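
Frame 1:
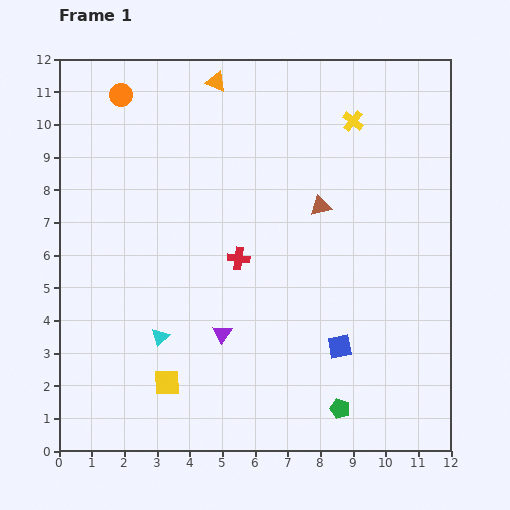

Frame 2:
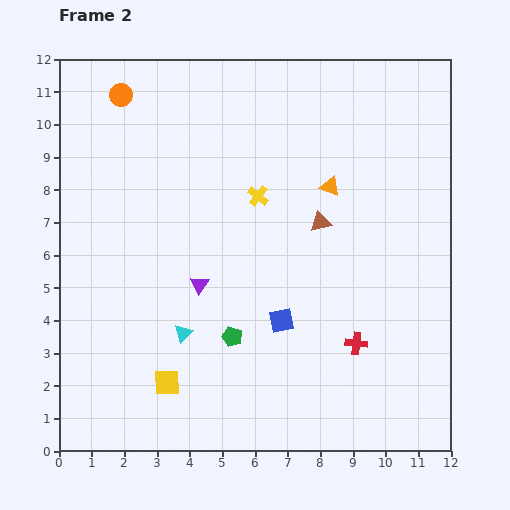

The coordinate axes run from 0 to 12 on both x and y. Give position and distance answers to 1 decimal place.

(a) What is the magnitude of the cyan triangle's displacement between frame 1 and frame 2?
0.7

The cyan triangle moved from (3.1, 3.5) to (3.8, 3.6), a distance of √(0.7² + 0.1²) ≈ 0.7.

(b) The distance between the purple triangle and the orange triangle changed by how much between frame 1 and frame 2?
-2.7

Distance in frame 1: 7.7. Distance in frame 2: 5.0.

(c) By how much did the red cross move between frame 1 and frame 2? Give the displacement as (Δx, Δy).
(3.6, -2.6)

The red cross was at (5.5, 5.9) in frame 1 and (9.1, 3.3) in frame 2.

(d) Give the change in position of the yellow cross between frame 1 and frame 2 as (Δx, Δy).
(-2.9, -2.3)

The yellow cross was at (9.0, 10.1) in frame 1 and (6.1, 7.8) in frame 2.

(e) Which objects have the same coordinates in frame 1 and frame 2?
the yellow square, the orange circle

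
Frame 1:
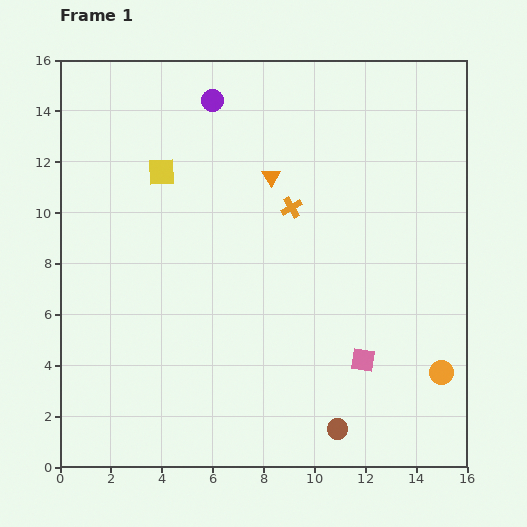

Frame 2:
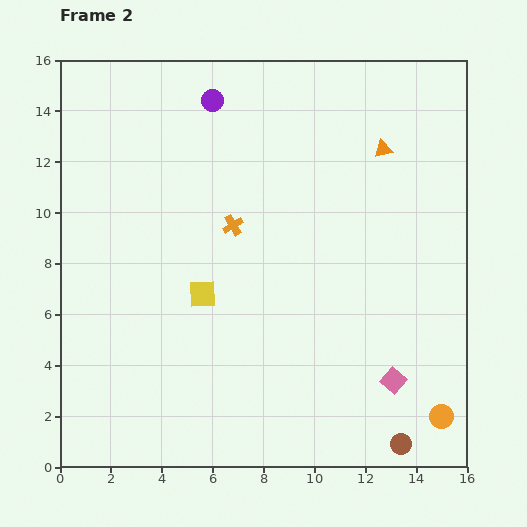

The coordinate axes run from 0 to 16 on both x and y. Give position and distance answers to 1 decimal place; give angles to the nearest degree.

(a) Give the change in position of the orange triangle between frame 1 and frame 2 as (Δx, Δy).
(4.4, 1.1)

The orange triangle was at (8.3, 11.4) in frame 1 and (12.7, 12.5) in frame 2.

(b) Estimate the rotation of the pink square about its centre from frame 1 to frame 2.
32° clockwise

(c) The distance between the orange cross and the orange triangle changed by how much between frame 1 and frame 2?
+5.2

Distance in frame 1: 1.4. Distance in frame 2: 6.6.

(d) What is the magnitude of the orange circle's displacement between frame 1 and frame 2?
1.7

The orange circle moved from (15.0, 3.7) to (15.0, 2.0), a distance of √(0.0² + 1.7²) ≈ 1.7.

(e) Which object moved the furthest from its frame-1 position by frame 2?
the yellow square

(moved 5.1; next 4.5)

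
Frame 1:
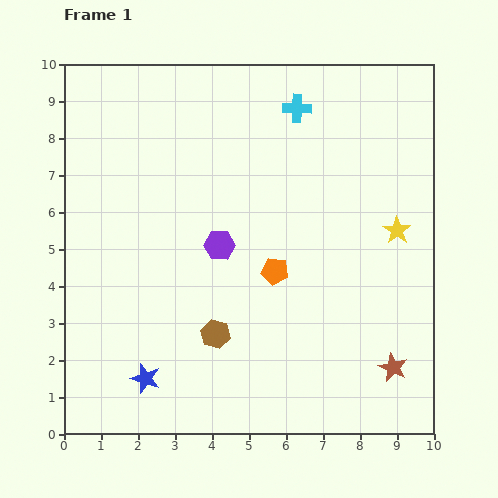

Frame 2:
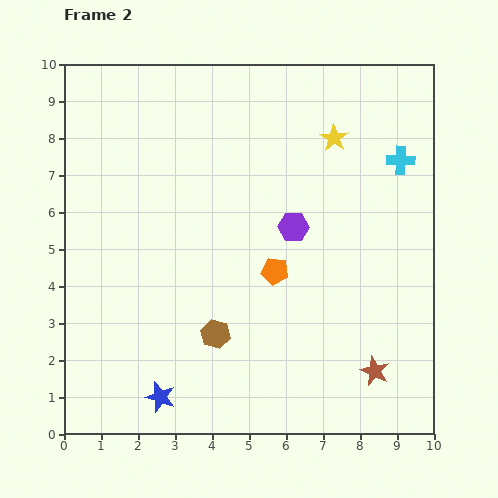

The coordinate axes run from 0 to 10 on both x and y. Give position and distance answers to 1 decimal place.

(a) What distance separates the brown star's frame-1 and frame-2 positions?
0.5

The brown star moved from (8.9, 1.8) to (8.4, 1.7), a distance of √(0.5² + 0.1²) ≈ 0.5.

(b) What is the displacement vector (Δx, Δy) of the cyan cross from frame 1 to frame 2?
(2.8, -1.4)

The cyan cross was at (6.3, 8.8) in frame 1 and (9.1, 7.4) in frame 2.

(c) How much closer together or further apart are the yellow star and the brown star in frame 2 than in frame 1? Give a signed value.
+2.7

Distance in frame 1: 3.7. Distance in frame 2: 6.4.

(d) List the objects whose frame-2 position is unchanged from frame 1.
the brown hexagon, the orange pentagon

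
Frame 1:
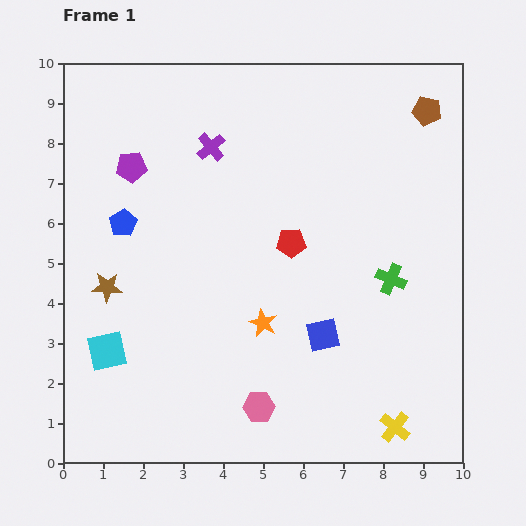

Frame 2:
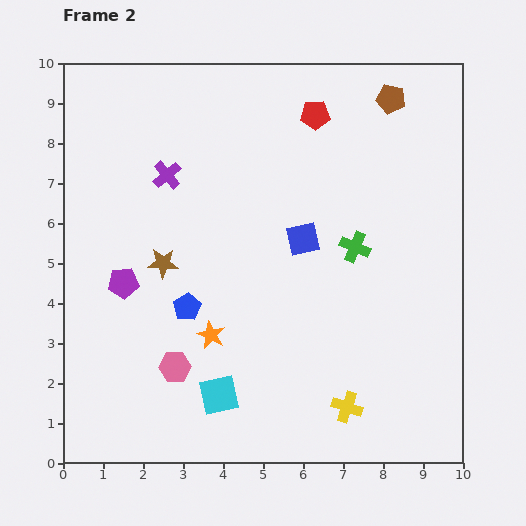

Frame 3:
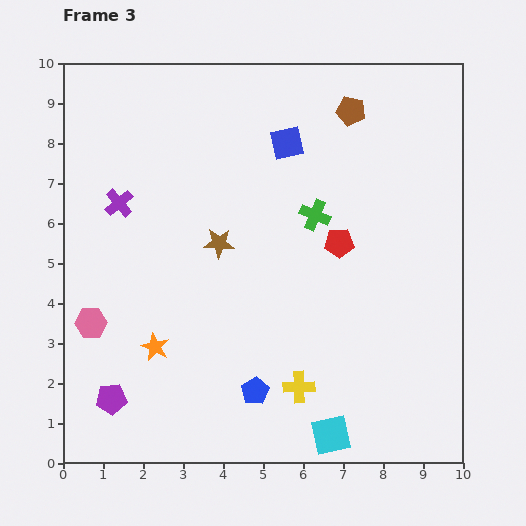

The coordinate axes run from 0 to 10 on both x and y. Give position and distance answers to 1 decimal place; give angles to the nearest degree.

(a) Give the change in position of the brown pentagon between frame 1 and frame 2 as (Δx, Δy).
(-0.9, 0.3)

The brown pentagon was at (9.1, 8.8) in frame 1 and (8.2, 9.1) in frame 2.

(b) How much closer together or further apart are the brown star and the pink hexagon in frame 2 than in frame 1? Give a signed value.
-2.2

Distance in frame 1: 4.8. Distance in frame 2: 2.6.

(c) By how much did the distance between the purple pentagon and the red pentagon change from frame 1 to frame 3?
+2.5

Distance in frame 1: 4.4. Distance in frame 3: 6.9.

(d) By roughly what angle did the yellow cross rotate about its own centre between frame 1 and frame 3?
40° counter-clockwise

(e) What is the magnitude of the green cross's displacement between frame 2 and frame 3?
1.3

The green cross moved from (7.3, 5.4) to (6.3, 6.2), a distance of √(1.0² + 0.8²) ≈ 1.3.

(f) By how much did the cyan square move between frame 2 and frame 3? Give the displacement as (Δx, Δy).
(2.8, -1.0)

The cyan square was at (3.9, 1.7) in frame 2 and (6.7, 0.7) in frame 3.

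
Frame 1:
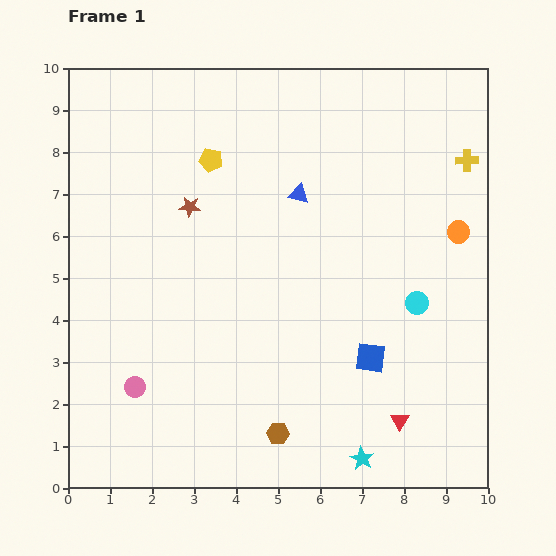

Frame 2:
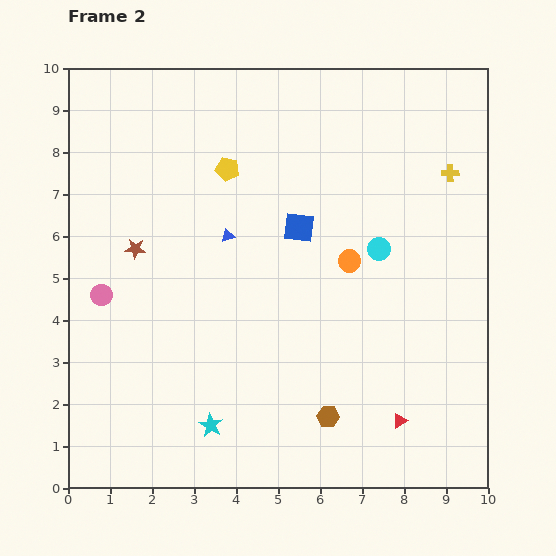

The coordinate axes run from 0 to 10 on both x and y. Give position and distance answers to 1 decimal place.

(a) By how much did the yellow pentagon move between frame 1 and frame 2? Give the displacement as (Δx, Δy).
(0.4, -0.2)

The yellow pentagon was at (3.4, 7.8) in frame 1 and (3.8, 7.6) in frame 2.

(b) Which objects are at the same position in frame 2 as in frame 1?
the red triangle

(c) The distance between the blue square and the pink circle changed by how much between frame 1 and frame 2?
-0.6

Distance in frame 1: 5.6. Distance in frame 2: 5.0.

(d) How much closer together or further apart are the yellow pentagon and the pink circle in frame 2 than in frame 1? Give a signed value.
-1.5

Distance in frame 1: 5.7. Distance in frame 2: 4.2.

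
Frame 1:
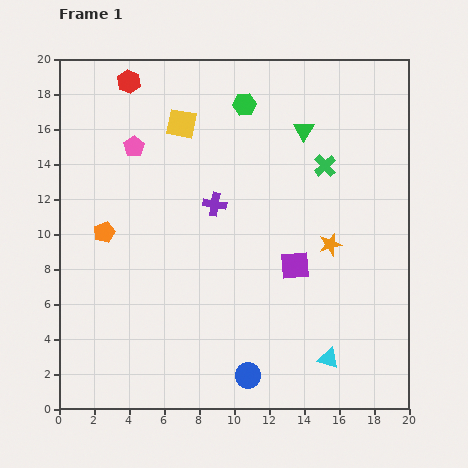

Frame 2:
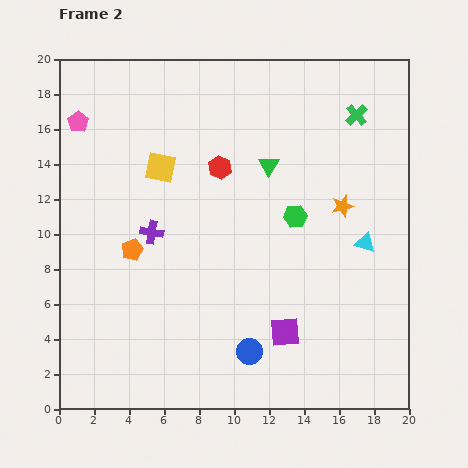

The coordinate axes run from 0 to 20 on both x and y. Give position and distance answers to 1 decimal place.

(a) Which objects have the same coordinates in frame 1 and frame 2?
none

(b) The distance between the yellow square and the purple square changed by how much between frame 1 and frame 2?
+1.4

Distance in frame 1: 10.4. Distance in frame 2: 11.8.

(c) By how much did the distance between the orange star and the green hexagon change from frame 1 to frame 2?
-6.6

Distance in frame 1: 9.4. Distance in frame 2: 2.8.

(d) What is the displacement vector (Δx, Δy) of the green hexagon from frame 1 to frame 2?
(2.9, -6.4)

The green hexagon was at (10.6, 17.4) in frame 1 and (13.5, 11.0) in frame 2.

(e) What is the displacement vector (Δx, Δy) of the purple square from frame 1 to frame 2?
(-0.6, -3.8)

The purple square was at (13.5, 8.2) in frame 1 and (12.9, 4.4) in frame 2.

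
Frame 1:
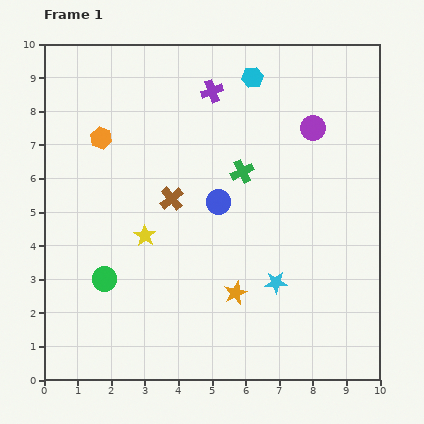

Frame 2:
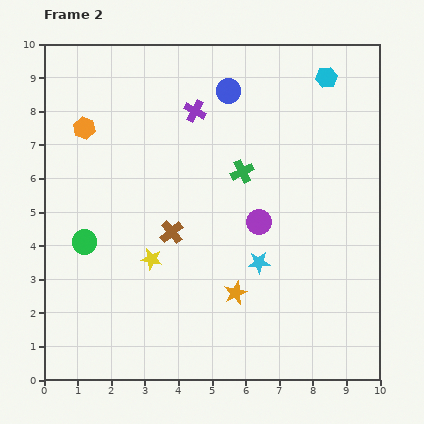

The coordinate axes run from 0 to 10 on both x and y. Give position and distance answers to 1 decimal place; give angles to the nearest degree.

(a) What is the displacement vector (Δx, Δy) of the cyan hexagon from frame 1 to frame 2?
(2.2, 0.0)

The cyan hexagon was at (6.2, 9.0) in frame 1 and (8.4, 9.0) in frame 2.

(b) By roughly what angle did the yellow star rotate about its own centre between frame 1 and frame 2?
22° counter-clockwise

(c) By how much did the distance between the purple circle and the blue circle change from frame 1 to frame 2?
+0.4

Distance in frame 1: 3.6. Distance in frame 2: 4.0.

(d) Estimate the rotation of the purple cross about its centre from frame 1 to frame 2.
40° counter-clockwise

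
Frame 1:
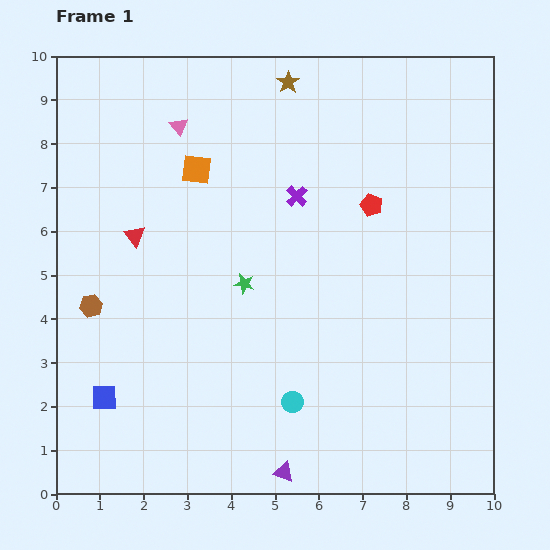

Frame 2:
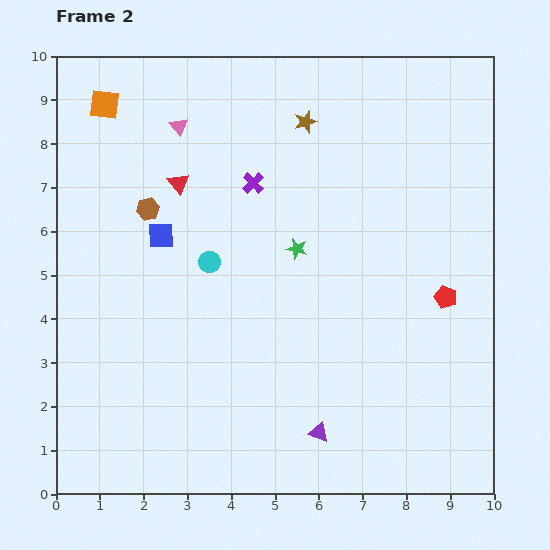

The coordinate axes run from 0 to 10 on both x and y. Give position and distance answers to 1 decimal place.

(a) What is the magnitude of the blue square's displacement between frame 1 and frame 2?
3.9

The blue square moved from (1.1, 2.2) to (2.4, 5.9), a distance of √(1.3² + 3.7²) ≈ 3.9.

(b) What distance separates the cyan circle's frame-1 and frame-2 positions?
3.7

The cyan circle moved from (5.4, 2.1) to (3.5, 5.3), a distance of √(1.9² + 3.2²) ≈ 3.7.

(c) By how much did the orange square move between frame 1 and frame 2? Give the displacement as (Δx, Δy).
(-2.1, 1.5)

The orange square was at (3.2, 7.4) in frame 1 and (1.1, 8.9) in frame 2.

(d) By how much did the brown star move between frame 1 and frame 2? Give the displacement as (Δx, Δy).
(0.4, -0.9)

The brown star was at (5.3, 9.4) in frame 1 and (5.7, 8.5) in frame 2.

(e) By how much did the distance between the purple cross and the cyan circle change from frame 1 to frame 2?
-2.6

Distance in frame 1: 4.7. Distance in frame 2: 2.1.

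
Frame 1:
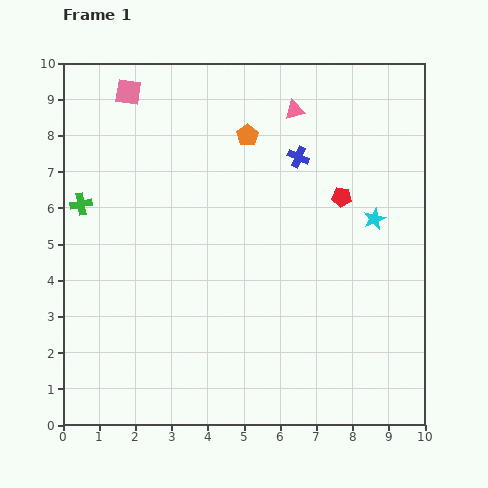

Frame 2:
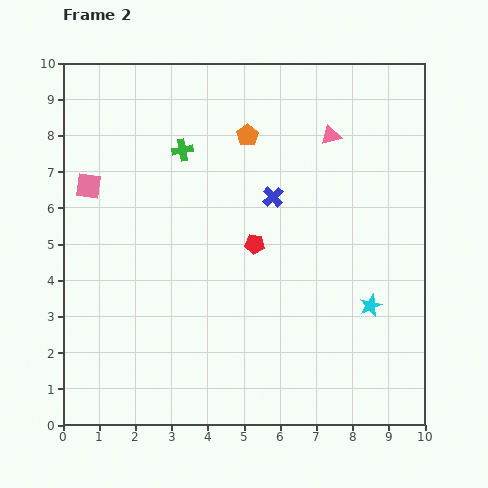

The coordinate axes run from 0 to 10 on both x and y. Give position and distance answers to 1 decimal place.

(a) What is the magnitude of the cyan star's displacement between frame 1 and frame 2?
2.4

The cyan star moved from (8.6, 5.7) to (8.5, 3.3), a distance of √(0.1² + 2.4²) ≈ 2.4.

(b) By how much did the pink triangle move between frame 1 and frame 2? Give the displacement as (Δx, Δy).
(1.0, -0.7)

The pink triangle was at (6.4, 8.7) in frame 1 and (7.4, 8.0) in frame 2.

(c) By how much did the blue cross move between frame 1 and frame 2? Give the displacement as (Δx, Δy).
(-0.7, -1.1)

The blue cross was at (6.5, 7.4) in frame 1 and (5.8, 6.3) in frame 2.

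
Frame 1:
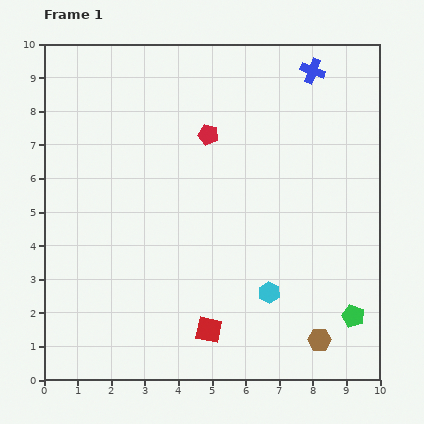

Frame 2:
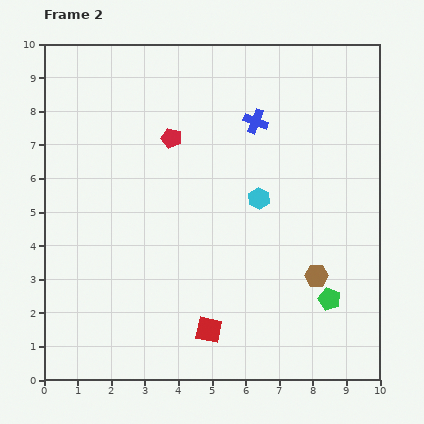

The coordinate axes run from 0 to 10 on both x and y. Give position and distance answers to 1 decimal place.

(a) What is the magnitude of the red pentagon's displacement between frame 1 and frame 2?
1.1

The red pentagon moved from (4.9, 7.3) to (3.8, 7.2), a distance of √(1.1² + 0.1²) ≈ 1.1.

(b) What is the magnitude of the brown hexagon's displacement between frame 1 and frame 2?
1.9

The brown hexagon moved from (8.2, 1.2) to (8.1, 3.1), a distance of √(0.1² + 1.9²) ≈ 1.9.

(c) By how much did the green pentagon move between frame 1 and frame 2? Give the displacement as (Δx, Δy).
(-0.7, 0.5)

The green pentagon was at (9.2, 1.9) in frame 1 and (8.5, 2.4) in frame 2.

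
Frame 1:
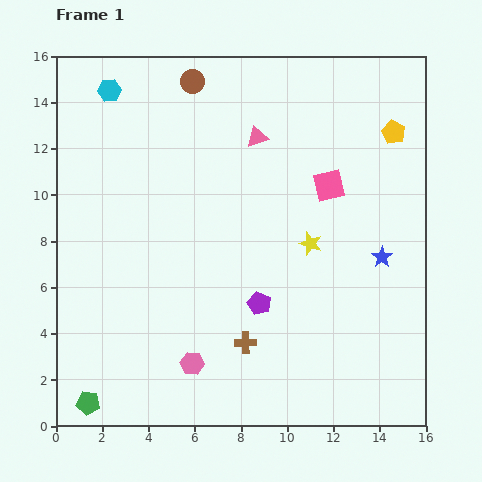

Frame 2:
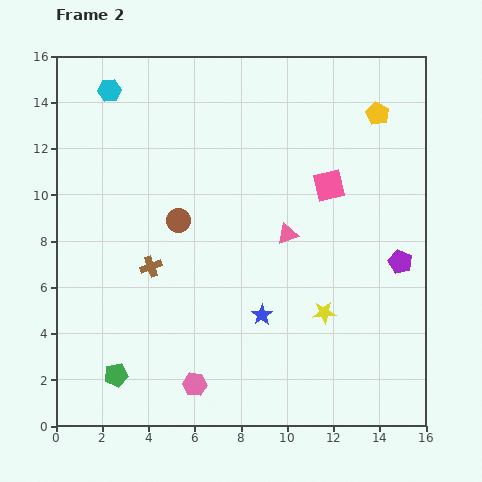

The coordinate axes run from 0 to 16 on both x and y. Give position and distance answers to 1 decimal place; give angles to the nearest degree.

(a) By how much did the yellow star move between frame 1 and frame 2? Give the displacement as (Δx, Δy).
(0.6, -3.0)

The yellow star was at (11.0, 7.9) in frame 1 and (11.6, 4.9) in frame 2.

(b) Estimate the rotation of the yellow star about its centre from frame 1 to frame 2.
23° counter-clockwise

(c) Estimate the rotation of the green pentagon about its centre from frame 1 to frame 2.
19° counter-clockwise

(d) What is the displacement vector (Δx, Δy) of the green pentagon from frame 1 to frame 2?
(1.2, 1.2)

The green pentagon was at (1.4, 1.0) in frame 1 and (2.6, 2.2) in frame 2.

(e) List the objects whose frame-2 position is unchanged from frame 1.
the pink square, the cyan hexagon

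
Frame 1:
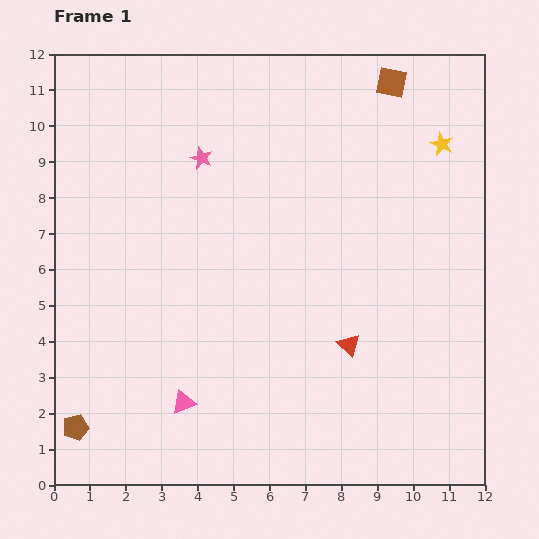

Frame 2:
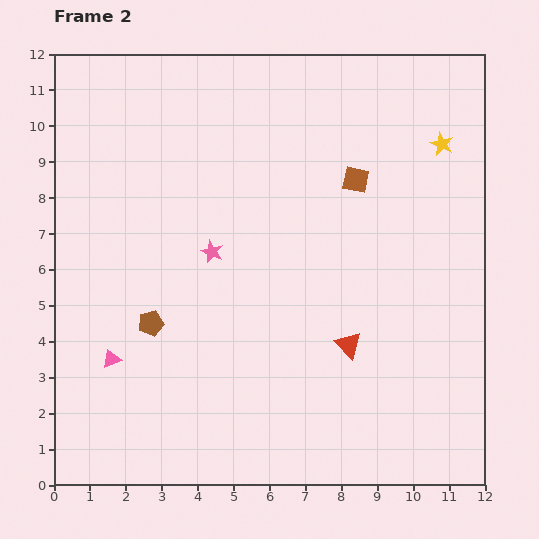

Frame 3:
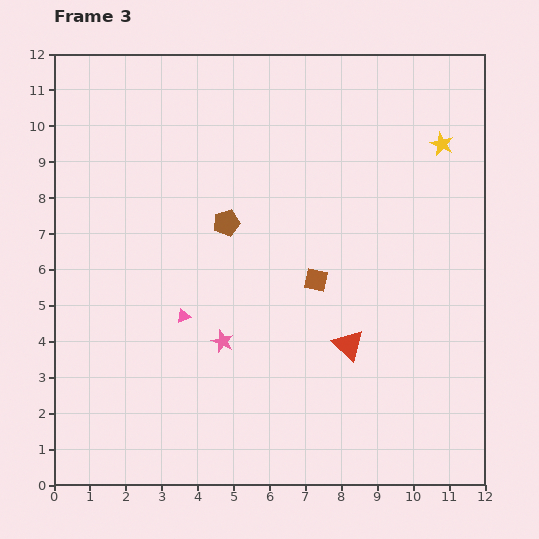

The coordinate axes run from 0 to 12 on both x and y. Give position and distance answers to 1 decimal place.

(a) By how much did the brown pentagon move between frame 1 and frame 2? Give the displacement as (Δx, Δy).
(2.1, 2.9)

The brown pentagon was at (0.6, 1.6) in frame 1 and (2.7, 4.5) in frame 2.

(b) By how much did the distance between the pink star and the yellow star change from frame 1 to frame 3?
+1.5

Distance in frame 1: 6.7. Distance in frame 3: 8.2.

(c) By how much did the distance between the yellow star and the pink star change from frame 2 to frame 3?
+1.1

Distance in frame 2: 7.1. Distance in frame 3: 8.2.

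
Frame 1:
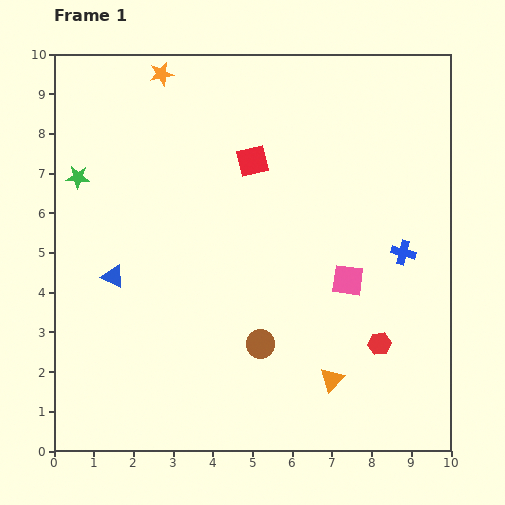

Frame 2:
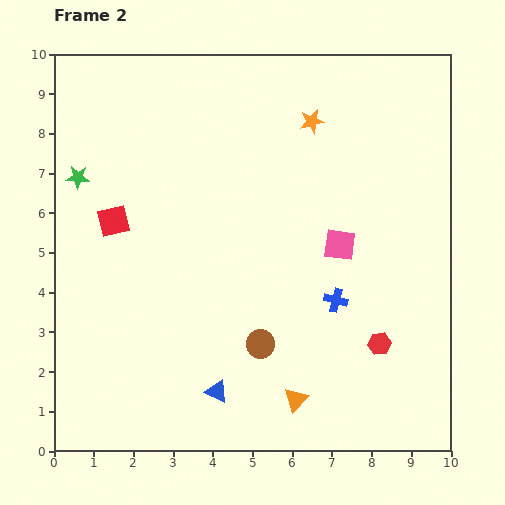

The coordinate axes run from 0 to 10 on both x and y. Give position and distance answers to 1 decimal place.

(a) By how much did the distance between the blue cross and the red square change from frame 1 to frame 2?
+1.5

Distance in frame 1: 4.4. Distance in frame 2: 5.9.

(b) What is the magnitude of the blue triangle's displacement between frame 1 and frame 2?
3.9

The blue triangle moved from (1.5, 4.4) to (4.1, 1.5), a distance of √(2.6² + 2.9²) ≈ 3.9.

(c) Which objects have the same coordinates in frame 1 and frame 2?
the brown circle, the green star, the red hexagon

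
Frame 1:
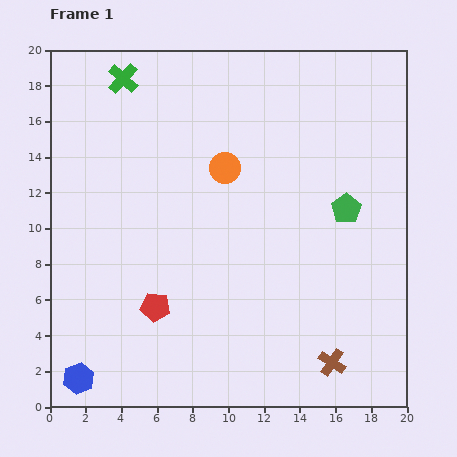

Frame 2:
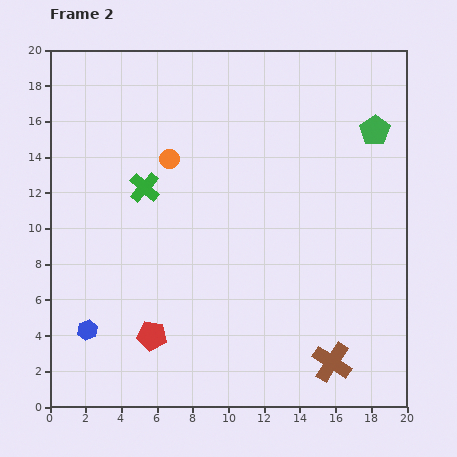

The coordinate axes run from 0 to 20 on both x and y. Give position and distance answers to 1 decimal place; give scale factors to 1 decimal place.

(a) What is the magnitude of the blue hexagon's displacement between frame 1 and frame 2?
2.7

The blue hexagon moved from (1.6, 1.6) to (2.1, 4.3), a distance of √(0.5² + 2.7²) ≈ 2.7.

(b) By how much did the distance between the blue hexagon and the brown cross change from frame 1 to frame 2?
-0.4

Distance in frame 1: 14.2. Distance in frame 2: 13.8.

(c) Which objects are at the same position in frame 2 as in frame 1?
the brown cross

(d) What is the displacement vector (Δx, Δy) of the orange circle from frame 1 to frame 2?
(-3.1, 0.5)

The orange circle was at (9.8, 13.4) in frame 1 and (6.7, 13.9) in frame 2.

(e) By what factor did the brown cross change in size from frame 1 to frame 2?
1.4×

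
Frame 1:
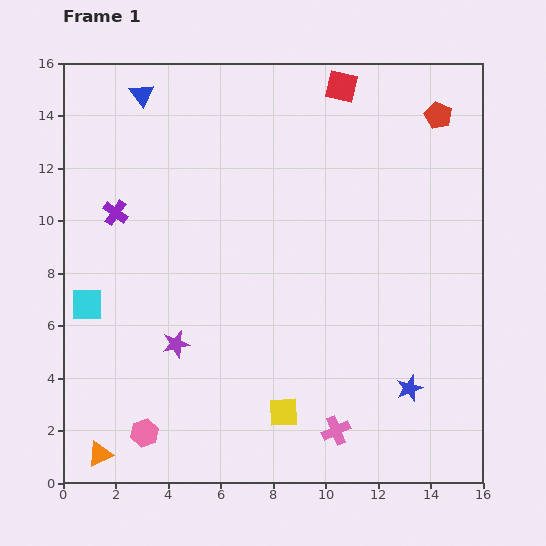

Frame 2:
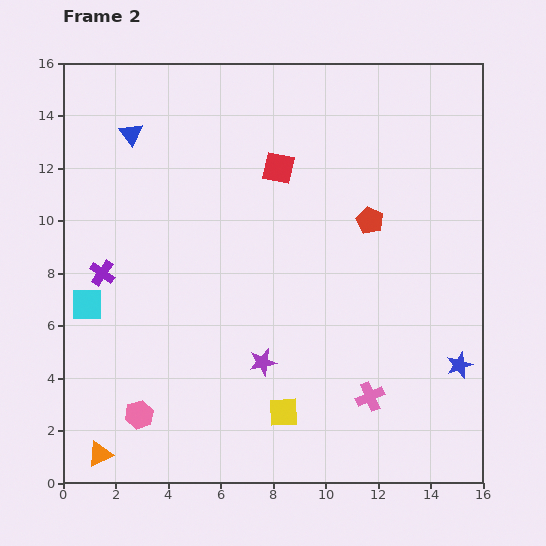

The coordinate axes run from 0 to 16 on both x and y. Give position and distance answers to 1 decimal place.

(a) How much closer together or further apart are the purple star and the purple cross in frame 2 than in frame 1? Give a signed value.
+1.5

Distance in frame 1: 5.5. Distance in frame 2: 7.0.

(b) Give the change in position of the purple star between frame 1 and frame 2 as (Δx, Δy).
(3.3, -0.7)

The purple star was at (4.3, 5.3) in frame 1 and (7.6, 4.6) in frame 2.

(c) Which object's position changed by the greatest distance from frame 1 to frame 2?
the red pentagon

(moved 4.8; next 3.9)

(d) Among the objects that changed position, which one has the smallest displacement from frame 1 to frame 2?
the pink hexagon

(moved 0.7)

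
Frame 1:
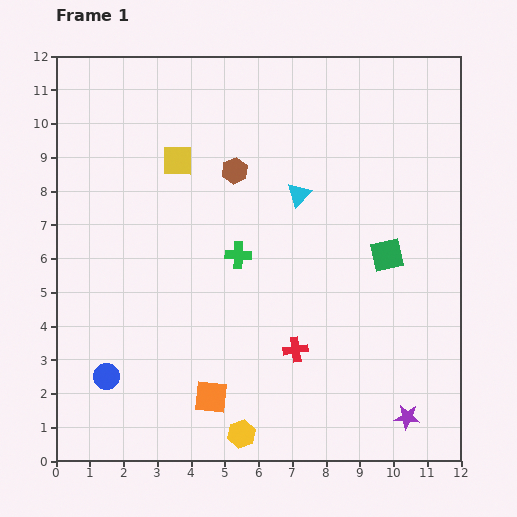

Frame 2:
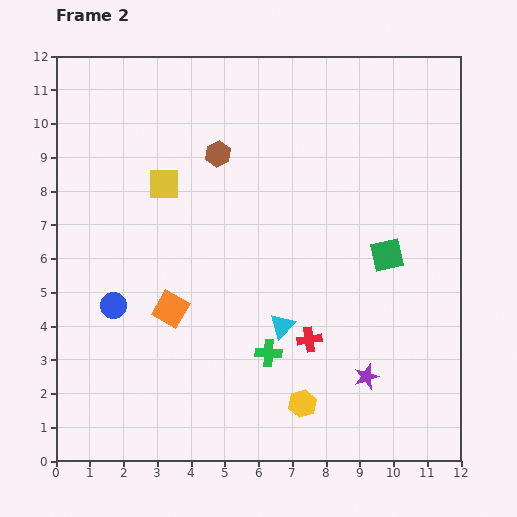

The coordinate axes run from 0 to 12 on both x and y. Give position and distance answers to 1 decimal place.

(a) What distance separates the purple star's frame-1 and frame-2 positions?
1.7

The purple star moved from (10.4, 1.3) to (9.2, 2.5), a distance of √(1.2² + 1.2²) ≈ 1.7.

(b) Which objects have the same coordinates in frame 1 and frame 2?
the green square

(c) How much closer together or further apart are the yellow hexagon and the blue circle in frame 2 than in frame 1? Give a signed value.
+2.0

Distance in frame 1: 4.3. Distance in frame 2: 6.3.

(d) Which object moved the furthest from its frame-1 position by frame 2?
the cyan triangle

(moved 3.9; next 3.0)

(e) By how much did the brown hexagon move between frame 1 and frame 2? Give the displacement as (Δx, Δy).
(-0.5, 0.5)

The brown hexagon was at (5.3, 8.6) in frame 1 and (4.8, 9.1) in frame 2.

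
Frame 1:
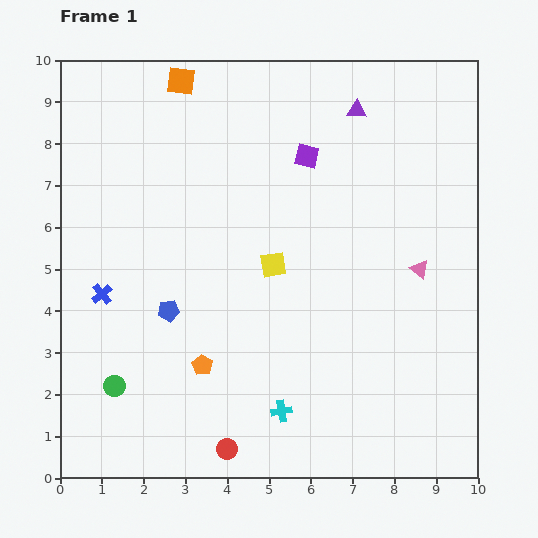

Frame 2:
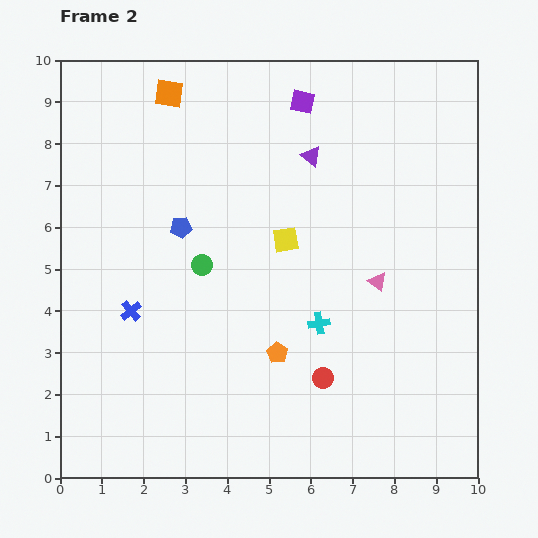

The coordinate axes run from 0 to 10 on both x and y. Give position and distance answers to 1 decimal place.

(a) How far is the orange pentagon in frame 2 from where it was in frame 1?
1.8

The orange pentagon moved from (3.4, 2.7) to (5.2, 3.0), a distance of √(1.8² + 0.3²) ≈ 1.8.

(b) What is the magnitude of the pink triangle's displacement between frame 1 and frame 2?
1.0

The pink triangle moved from (8.6, 5.0) to (7.6, 4.7), a distance of √(1.0² + 0.3²) ≈ 1.0.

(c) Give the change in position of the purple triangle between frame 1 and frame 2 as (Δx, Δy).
(-1.1, -1.1)

The purple triangle was at (7.1, 8.8) in frame 1 and (6.0, 7.7) in frame 2.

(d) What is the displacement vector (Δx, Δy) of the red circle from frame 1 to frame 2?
(2.3, 1.7)

The red circle was at (4.0, 0.7) in frame 1 and (6.3, 2.4) in frame 2.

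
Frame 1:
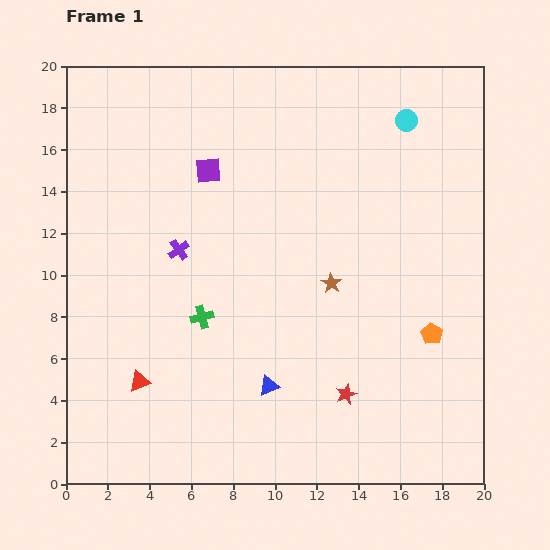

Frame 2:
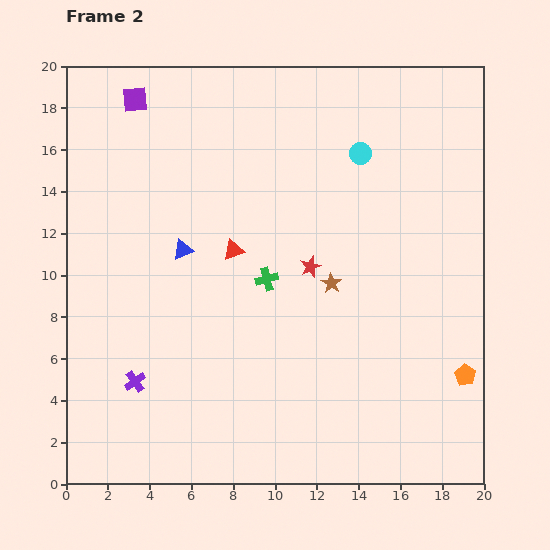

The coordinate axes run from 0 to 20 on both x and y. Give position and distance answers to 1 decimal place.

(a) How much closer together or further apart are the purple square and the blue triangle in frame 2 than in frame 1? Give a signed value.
-3.1

Distance in frame 1: 10.7. Distance in frame 2: 7.6.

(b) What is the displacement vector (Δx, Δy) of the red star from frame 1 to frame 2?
(-1.7, 6.1)

The red star was at (13.4, 4.3) in frame 1 and (11.7, 10.4) in frame 2.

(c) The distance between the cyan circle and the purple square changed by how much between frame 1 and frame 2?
+1.3

Distance in frame 1: 9.8. Distance in frame 2: 11.1.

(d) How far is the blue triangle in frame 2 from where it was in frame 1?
7.7

The blue triangle moved from (9.7, 4.7) to (5.6, 11.2), a distance of √(4.1² + 6.5²) ≈ 7.7.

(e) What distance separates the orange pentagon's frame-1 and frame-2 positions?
2.6

The orange pentagon moved from (17.5, 7.2) to (19.1, 5.2), a distance of √(1.6² + 2.0²) ≈ 2.6.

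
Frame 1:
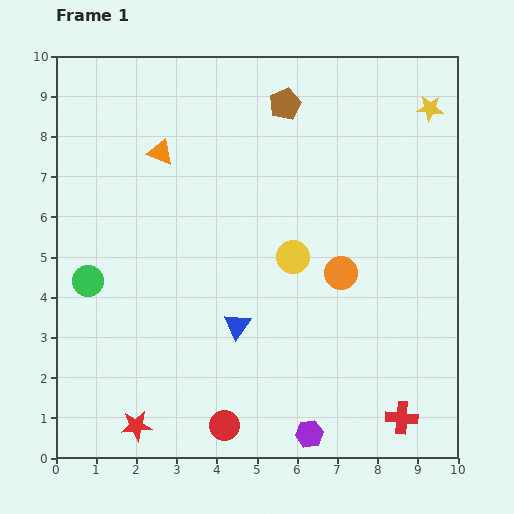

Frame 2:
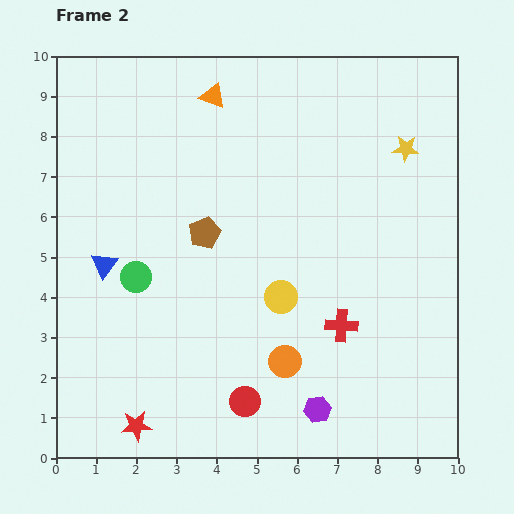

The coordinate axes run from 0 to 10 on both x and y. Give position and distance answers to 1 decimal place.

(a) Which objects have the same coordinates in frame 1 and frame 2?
the red star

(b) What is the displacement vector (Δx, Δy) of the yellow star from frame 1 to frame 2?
(-0.6, -1.0)

The yellow star was at (9.3, 8.7) in frame 1 and (8.7, 7.7) in frame 2.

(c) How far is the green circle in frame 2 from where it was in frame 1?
1.2

The green circle moved from (0.8, 4.4) to (2.0, 4.5), a distance of √(1.2² + 0.1²) ≈ 1.2.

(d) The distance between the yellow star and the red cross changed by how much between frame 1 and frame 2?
-3.0

Distance in frame 1: 7.7. Distance in frame 2: 4.7.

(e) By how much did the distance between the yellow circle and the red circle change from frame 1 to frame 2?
-1.7

Distance in frame 1: 4.5. Distance in frame 2: 2.8.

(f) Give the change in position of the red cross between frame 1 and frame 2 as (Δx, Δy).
(-1.5, 2.3)

The red cross was at (8.6, 1.0) in frame 1 and (7.1, 3.3) in frame 2.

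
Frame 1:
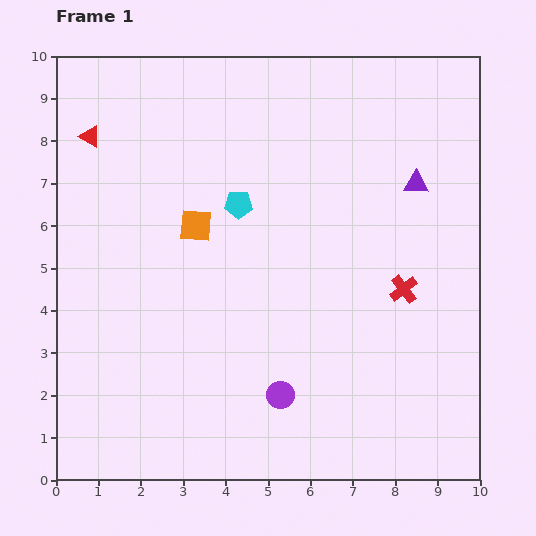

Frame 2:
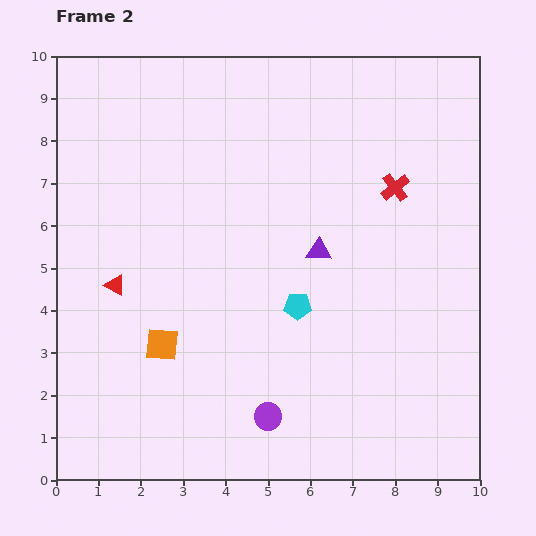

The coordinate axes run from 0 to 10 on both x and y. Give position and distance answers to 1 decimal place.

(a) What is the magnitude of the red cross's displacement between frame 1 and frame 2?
2.4

The red cross moved from (8.2, 4.5) to (8.0, 6.9), a distance of √(0.2² + 2.4²) ≈ 2.4.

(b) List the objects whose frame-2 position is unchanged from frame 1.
none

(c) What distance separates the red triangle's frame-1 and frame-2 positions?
3.6

The red triangle moved from (0.8, 8.1) to (1.4, 4.6), a distance of √(0.6² + 3.5²) ≈ 3.6.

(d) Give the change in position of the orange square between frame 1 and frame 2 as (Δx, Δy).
(-0.8, -2.8)

The orange square was at (3.3, 6.0) in frame 1 and (2.5, 3.2) in frame 2.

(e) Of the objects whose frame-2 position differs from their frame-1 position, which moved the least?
the purple circle

(moved 0.6)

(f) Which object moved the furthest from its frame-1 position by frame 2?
the red triangle

(moved 3.6; next 2.9)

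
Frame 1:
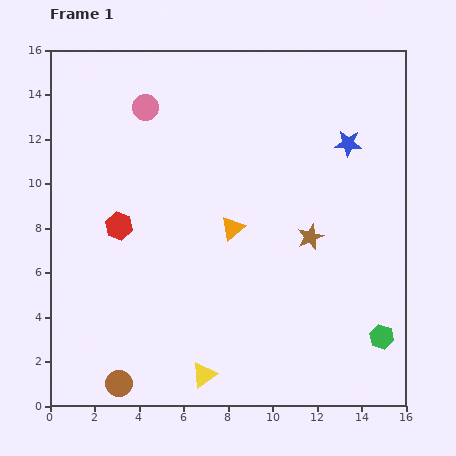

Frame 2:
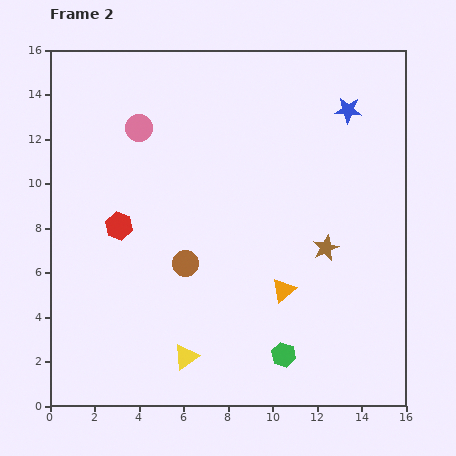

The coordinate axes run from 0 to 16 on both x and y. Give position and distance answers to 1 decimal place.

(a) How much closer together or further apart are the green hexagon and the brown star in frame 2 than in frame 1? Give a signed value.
-0.3

Distance in frame 1: 5.5. Distance in frame 2: 5.2.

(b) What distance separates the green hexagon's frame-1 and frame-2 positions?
4.5

The green hexagon moved from (14.9, 3.1) to (10.5, 2.3), a distance of √(4.4² + 0.8²) ≈ 4.5.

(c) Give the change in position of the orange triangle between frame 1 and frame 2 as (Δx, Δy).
(2.3, -2.8)

The orange triangle was at (8.2, 8.0) in frame 1 and (10.5, 5.2) in frame 2.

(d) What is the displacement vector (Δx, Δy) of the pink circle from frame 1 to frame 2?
(-0.3, -0.9)

The pink circle was at (4.3, 13.4) in frame 1 and (4.0, 12.5) in frame 2.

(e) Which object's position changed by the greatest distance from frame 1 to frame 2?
the brown circle

(moved 6.2; next 4.5)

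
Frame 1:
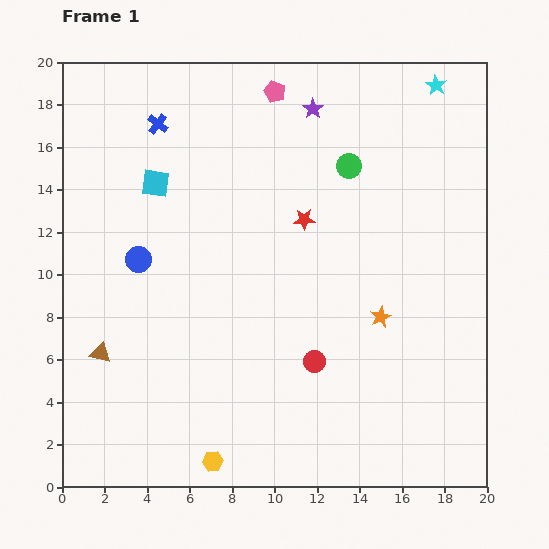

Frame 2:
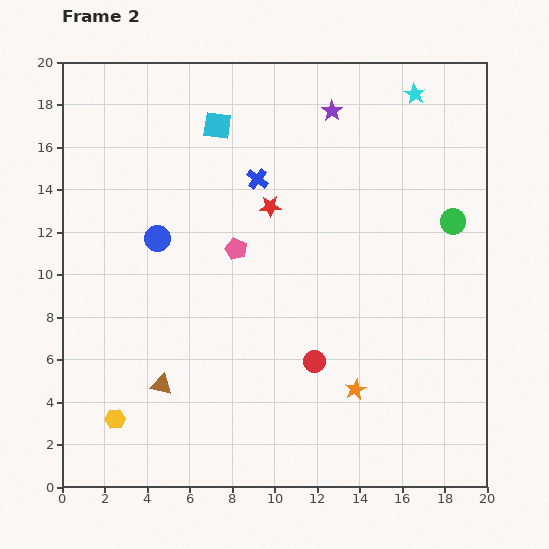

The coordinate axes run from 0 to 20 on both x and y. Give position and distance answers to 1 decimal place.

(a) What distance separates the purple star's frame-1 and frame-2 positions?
0.9

The purple star moved from (11.8, 17.8) to (12.7, 17.7), a distance of √(0.9² + 0.1²) ≈ 0.9.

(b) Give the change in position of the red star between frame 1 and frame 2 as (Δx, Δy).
(-1.6, 0.6)

The red star was at (11.4, 12.6) in frame 1 and (9.8, 13.2) in frame 2.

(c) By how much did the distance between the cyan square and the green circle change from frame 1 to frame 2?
+2.9

Distance in frame 1: 9.1. Distance in frame 2: 12.0.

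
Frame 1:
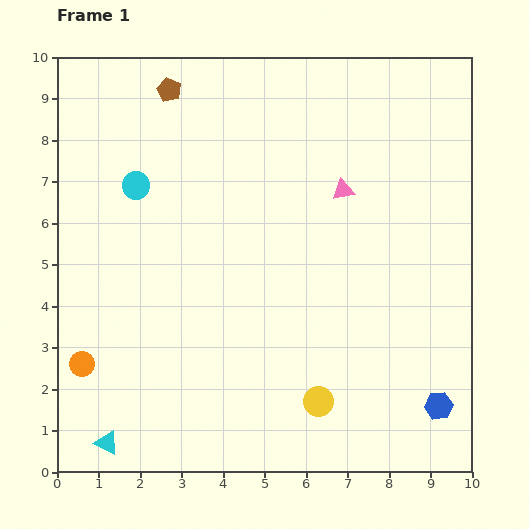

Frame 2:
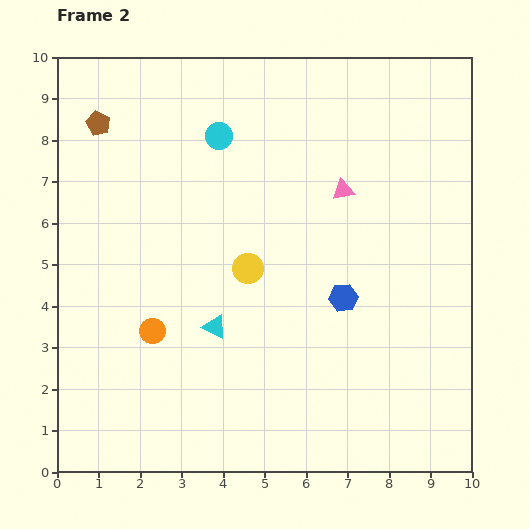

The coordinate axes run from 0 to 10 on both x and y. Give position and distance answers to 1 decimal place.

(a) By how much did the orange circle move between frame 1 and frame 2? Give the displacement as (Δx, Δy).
(1.7, 0.8)

The orange circle was at (0.6, 2.6) in frame 1 and (2.3, 3.4) in frame 2.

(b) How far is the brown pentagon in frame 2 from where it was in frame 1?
1.9

The brown pentagon moved from (2.7, 9.2) to (1.0, 8.4), a distance of √(1.7² + 0.8²) ≈ 1.9.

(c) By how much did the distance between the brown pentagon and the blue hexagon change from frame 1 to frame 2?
-2.8

Distance in frame 1: 10.0. Distance in frame 2: 7.2.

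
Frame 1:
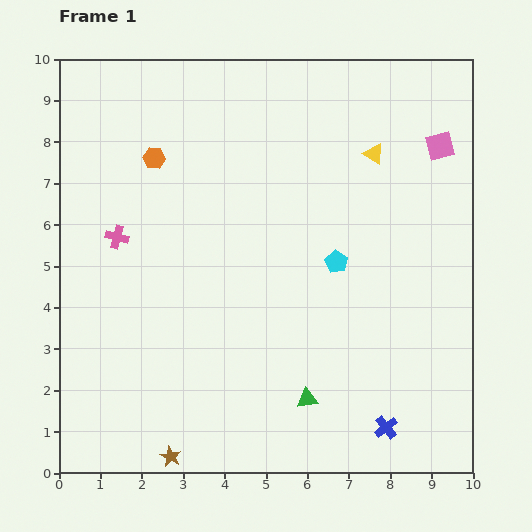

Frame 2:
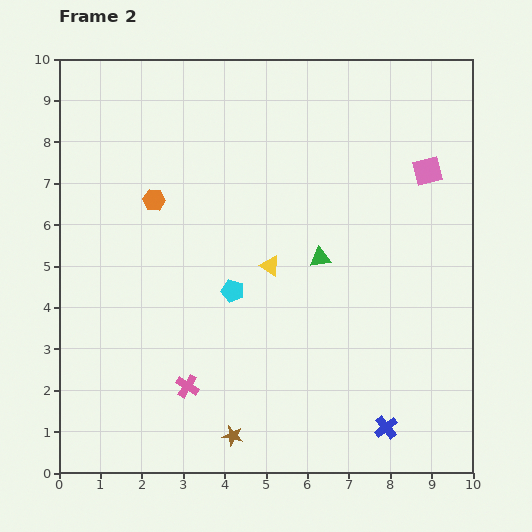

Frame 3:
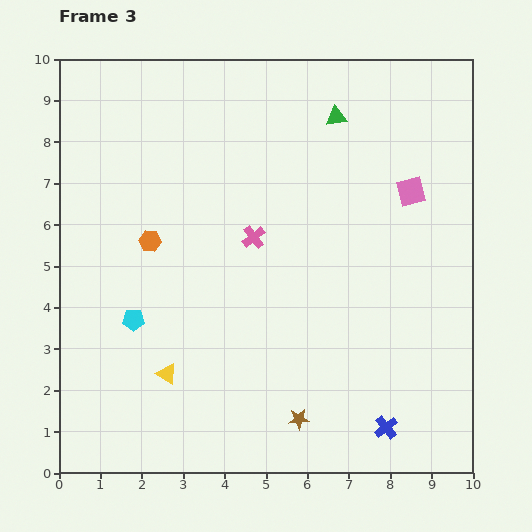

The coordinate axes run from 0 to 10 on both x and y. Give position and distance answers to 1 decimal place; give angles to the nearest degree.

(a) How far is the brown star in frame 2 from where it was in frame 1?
1.6

The brown star moved from (2.7, 0.4) to (4.2, 0.9), a distance of √(1.5² + 0.5²) ≈ 1.6.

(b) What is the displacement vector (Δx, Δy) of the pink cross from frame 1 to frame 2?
(1.7, -3.6)

The pink cross was at (1.4, 5.7) in frame 1 and (3.1, 2.1) in frame 2.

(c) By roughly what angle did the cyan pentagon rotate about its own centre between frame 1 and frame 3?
30° counter-clockwise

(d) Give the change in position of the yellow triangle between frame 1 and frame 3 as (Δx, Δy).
(-5.0, -5.3)

The yellow triangle was at (7.6, 7.7) in frame 1 and (2.6, 2.4) in frame 3.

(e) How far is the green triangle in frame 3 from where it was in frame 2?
3.4

The green triangle moved from (6.3, 5.2) to (6.7, 8.6), a distance of √(0.4² + 3.4²) ≈ 3.4.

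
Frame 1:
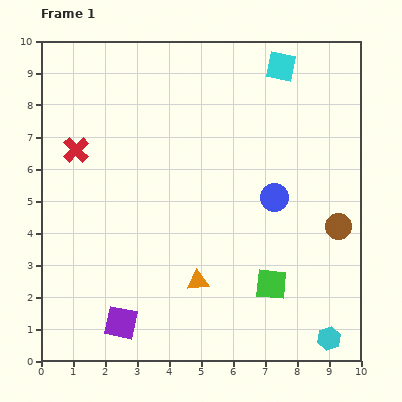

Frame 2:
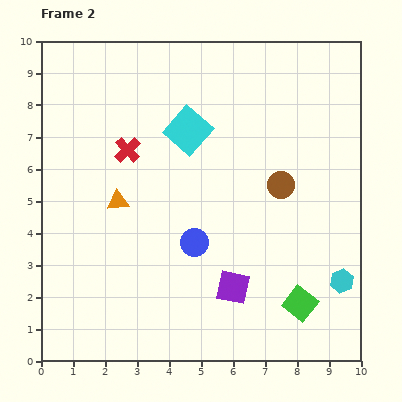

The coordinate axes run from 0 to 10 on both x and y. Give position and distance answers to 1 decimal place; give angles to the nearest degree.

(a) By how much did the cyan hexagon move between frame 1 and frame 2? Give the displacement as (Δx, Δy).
(0.4, 1.8)

The cyan hexagon was at (9.0, 0.7) in frame 1 and (9.4, 2.5) in frame 2.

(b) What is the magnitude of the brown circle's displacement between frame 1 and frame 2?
2.2

The brown circle moved from (9.3, 4.2) to (7.5, 5.5), a distance of √(1.8² + 1.3²) ≈ 2.2.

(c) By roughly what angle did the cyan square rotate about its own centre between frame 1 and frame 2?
29° clockwise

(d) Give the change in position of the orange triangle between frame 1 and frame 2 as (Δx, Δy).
(-2.5, 2.5)

The orange triangle was at (4.9, 2.5) in frame 1 and (2.4, 5.0) in frame 2.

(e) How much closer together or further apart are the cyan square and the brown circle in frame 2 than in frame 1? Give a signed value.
-1.9

Distance in frame 1: 5.3. Distance in frame 2: 3.4.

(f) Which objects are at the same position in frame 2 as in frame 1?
none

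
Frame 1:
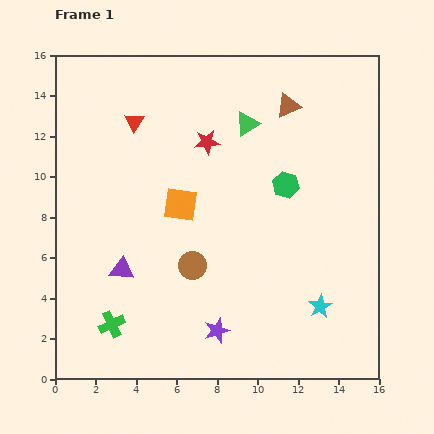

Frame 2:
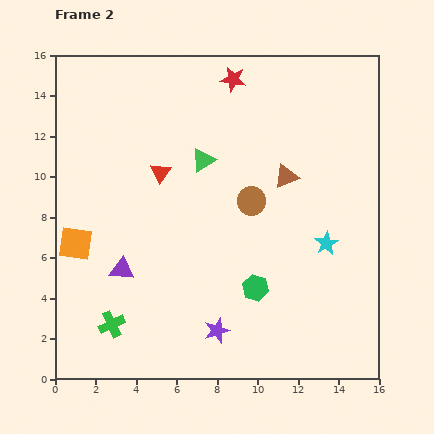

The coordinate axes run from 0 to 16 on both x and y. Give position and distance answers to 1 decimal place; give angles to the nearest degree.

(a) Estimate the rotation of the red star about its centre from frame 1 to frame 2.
16° clockwise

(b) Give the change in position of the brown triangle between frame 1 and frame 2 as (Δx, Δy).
(-0.1, -3.5)

The brown triangle was at (11.5, 13.5) in frame 1 and (11.4, 10.0) in frame 2.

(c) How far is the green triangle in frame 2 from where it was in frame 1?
2.8

The green triangle moved from (9.5, 12.6) to (7.3, 10.8), a distance of √(2.2² + 1.8²) ≈ 2.8.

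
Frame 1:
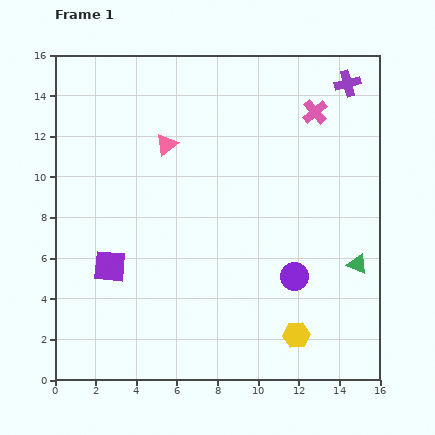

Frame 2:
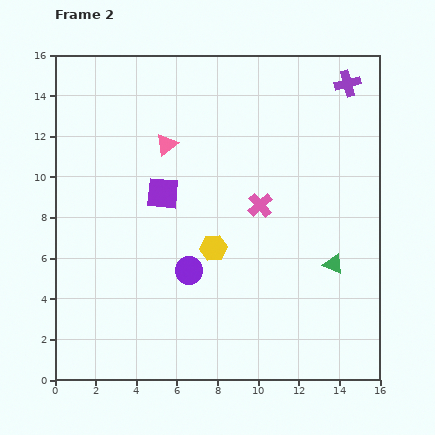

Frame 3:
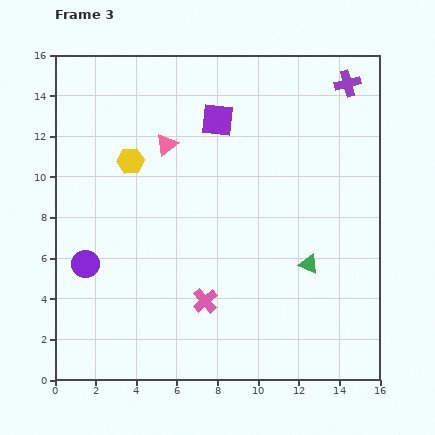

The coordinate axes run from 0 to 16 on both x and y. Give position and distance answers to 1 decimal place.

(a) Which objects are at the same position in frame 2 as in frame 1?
the purple cross, the pink triangle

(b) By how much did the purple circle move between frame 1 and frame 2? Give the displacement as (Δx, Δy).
(-5.2, 0.3)

The purple circle was at (11.8, 5.1) in frame 1 and (6.6, 5.4) in frame 2.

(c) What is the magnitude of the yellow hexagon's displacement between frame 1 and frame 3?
11.9

The yellow hexagon moved from (11.9, 2.2) to (3.7, 10.8), a distance of √(8.2² + 8.6²) ≈ 11.9.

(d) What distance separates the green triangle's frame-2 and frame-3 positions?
1.2

The green triangle moved from (13.7, 5.7) to (12.5, 5.7), a distance of √(1.2² + 0.0²) ≈ 1.2.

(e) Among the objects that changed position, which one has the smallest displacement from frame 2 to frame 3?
the green triangle

(moved 1.2)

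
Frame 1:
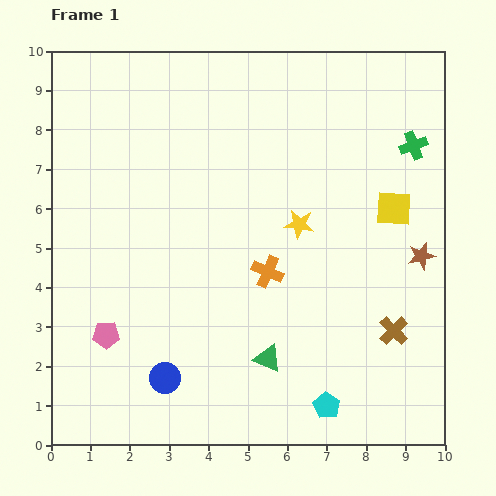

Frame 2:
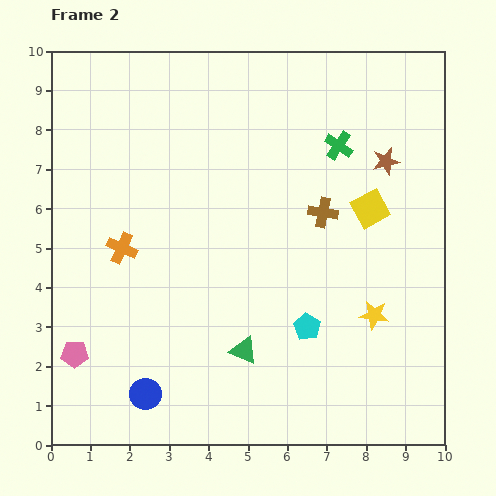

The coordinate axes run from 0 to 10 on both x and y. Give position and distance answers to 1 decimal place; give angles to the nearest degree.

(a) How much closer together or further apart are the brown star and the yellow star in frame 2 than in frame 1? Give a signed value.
+0.7

Distance in frame 1: 3.2. Distance in frame 2: 3.9.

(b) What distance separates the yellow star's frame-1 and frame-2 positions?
3.0

The yellow star moved from (6.3, 5.6) to (8.2, 3.3), a distance of √(1.9² + 2.3²) ≈ 3.0.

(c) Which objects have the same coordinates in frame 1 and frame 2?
none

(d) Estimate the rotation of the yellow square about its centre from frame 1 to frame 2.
32° counter-clockwise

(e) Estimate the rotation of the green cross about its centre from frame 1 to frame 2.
37° counter-clockwise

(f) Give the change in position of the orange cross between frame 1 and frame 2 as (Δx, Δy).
(-3.7, 0.6)

The orange cross was at (5.5, 4.4) in frame 1 and (1.8, 5.0) in frame 2.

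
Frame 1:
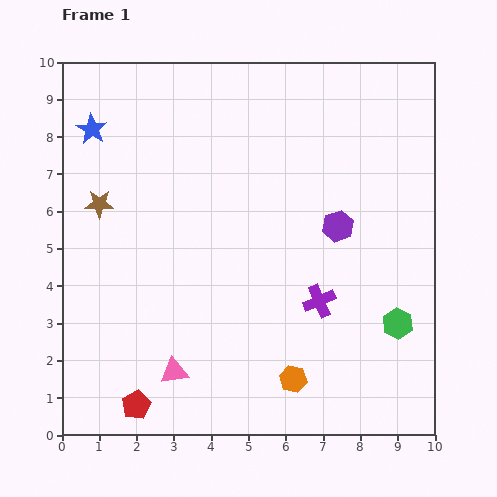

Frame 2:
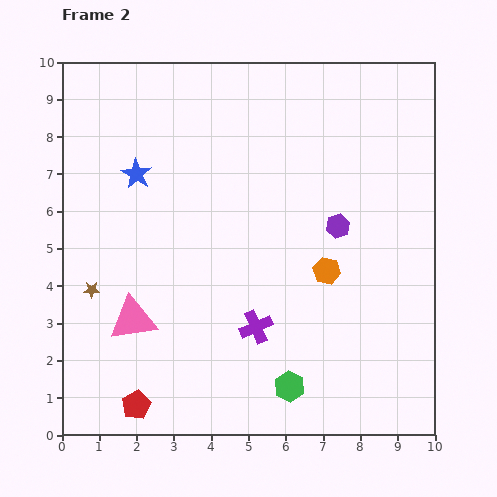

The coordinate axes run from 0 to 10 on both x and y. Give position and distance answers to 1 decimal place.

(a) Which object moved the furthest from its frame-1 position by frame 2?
the green hexagon

(moved 3.4; next 3.0)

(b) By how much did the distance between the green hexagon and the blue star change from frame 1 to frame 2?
-2.7

Distance in frame 1: 9.7. Distance in frame 2: 7.0.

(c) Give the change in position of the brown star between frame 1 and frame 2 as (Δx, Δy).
(-0.2, -2.3)

The brown star was at (1.0, 6.2) in frame 1 and (0.8, 3.9) in frame 2.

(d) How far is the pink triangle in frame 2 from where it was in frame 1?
1.8

The pink triangle moved from (3.0, 1.7) to (1.9, 3.1), a distance of √(1.1² + 1.4²) ≈ 1.8.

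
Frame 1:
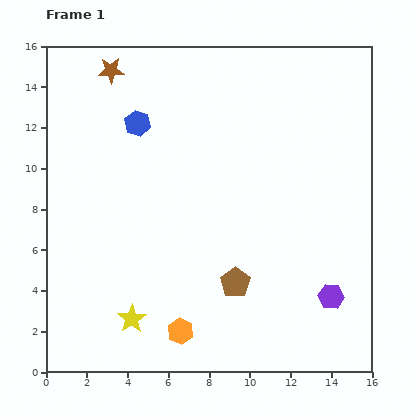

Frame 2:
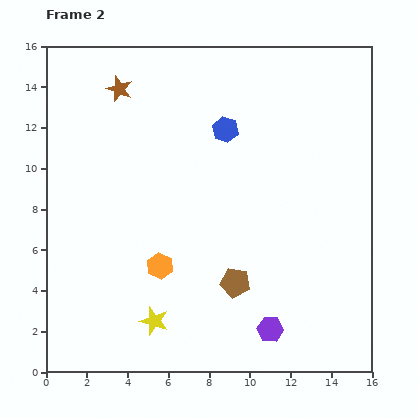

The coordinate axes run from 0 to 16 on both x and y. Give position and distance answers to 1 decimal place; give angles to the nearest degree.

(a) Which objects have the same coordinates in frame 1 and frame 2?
the brown pentagon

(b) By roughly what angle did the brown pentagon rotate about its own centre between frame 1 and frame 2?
28° counter-clockwise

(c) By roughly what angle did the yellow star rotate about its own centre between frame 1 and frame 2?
21° counter-clockwise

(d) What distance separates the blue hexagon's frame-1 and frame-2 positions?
4.3

The blue hexagon moved from (4.5, 12.2) to (8.8, 11.9), a distance of √(4.3² + 0.3²) ≈ 4.3.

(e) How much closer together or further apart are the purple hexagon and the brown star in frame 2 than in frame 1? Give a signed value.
-1.6

Distance in frame 1: 15.5. Distance in frame 2: 13.9.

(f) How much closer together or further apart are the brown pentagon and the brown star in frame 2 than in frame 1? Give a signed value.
-1.0

Distance in frame 1: 12.1. Distance in frame 2: 11.1.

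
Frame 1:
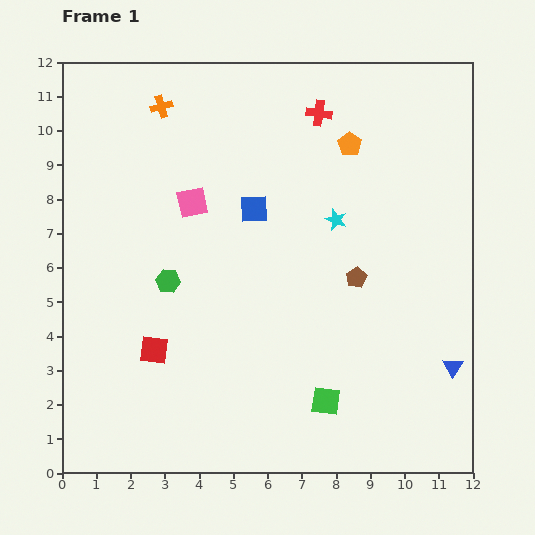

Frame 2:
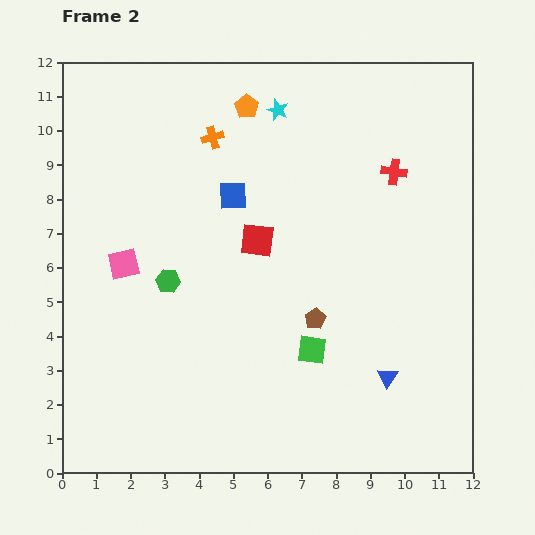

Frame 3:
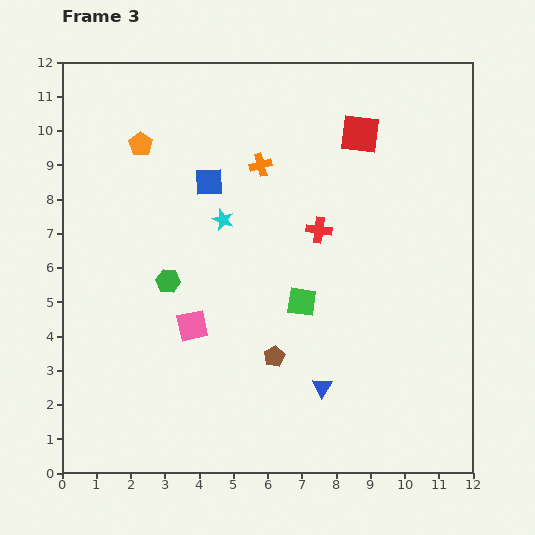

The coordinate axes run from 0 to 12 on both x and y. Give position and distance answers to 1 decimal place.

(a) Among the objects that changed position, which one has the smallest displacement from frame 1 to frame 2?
the blue square

(moved 0.7)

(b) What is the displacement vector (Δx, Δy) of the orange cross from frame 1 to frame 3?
(2.9, -1.7)

The orange cross was at (2.9, 10.7) in frame 1 and (5.8, 9.0) in frame 3.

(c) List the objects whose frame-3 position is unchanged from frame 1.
the green hexagon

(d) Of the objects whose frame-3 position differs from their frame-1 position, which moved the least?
the blue square

(moved 1.5)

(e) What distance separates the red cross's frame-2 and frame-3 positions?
2.8

The red cross moved from (9.7, 8.8) to (7.5, 7.1), a distance of √(2.2² + 1.7²) ≈ 2.8.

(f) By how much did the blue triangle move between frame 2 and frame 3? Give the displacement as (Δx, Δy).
(-1.9, -0.3)

The blue triangle was at (9.5, 2.8) in frame 2 and (7.6, 2.5) in frame 3.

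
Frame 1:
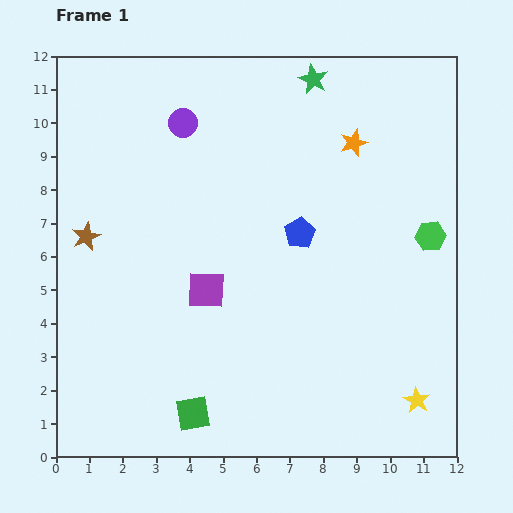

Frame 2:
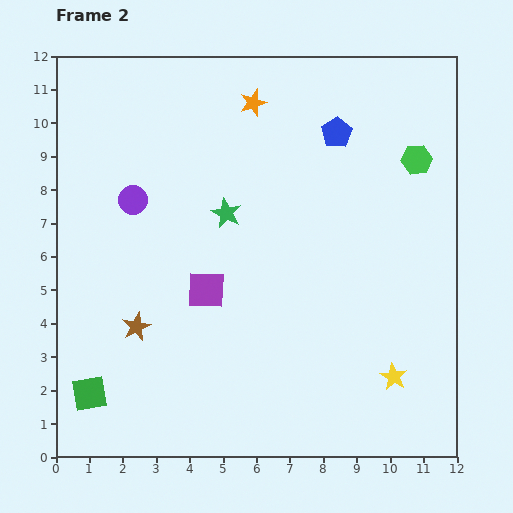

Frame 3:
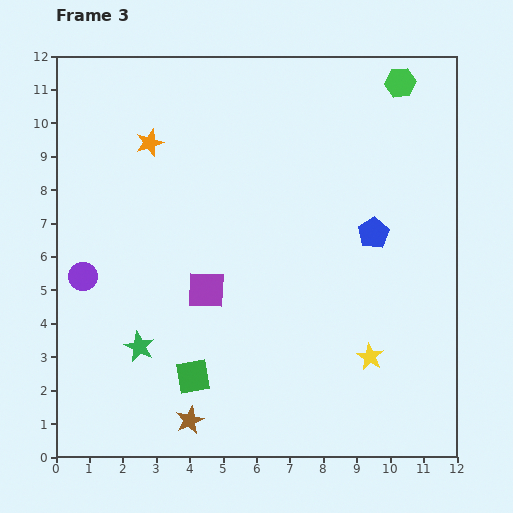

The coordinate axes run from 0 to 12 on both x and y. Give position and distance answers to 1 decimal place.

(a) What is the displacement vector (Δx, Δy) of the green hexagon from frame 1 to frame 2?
(-0.4, 2.3)

The green hexagon was at (11.2, 6.6) in frame 1 and (10.8, 8.9) in frame 2.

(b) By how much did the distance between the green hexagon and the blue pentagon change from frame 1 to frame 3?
+0.7

Distance in frame 1: 3.9. Distance in frame 3: 4.6.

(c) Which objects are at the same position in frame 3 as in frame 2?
the purple square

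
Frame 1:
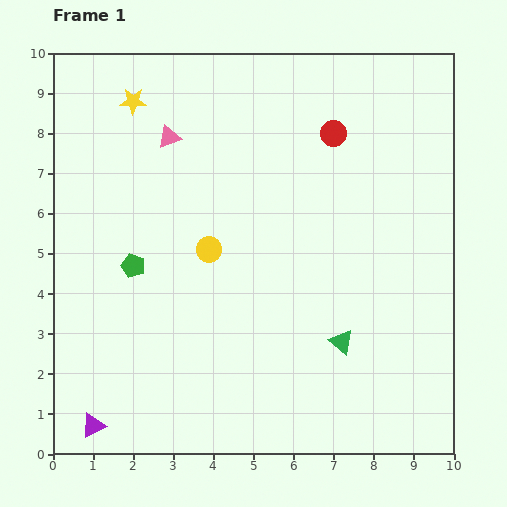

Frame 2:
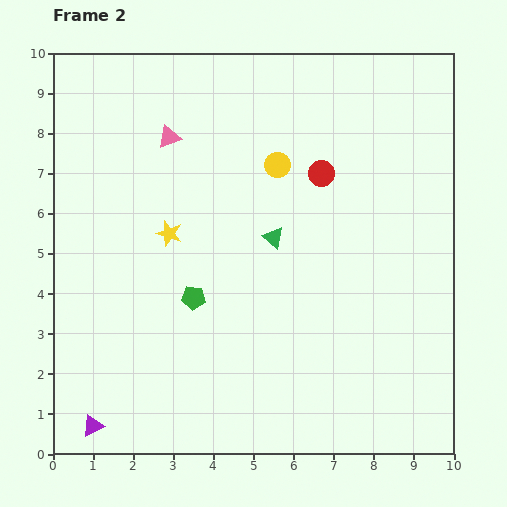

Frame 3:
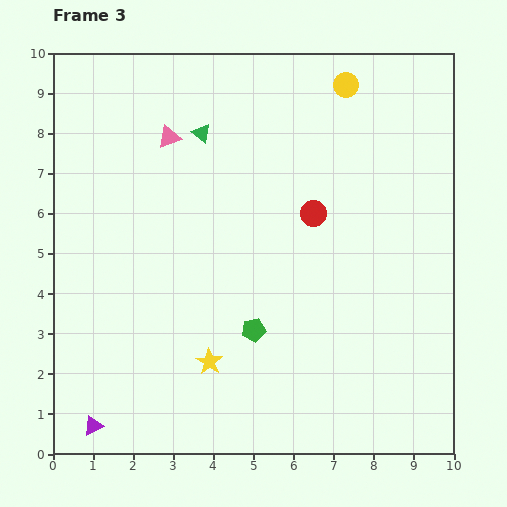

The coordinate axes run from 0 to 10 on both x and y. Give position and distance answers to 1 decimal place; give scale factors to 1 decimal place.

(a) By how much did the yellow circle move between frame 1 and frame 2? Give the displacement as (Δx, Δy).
(1.7, 2.1)

The yellow circle was at (3.9, 5.1) in frame 1 and (5.6, 7.2) in frame 2.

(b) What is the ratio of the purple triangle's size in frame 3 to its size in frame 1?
0.8×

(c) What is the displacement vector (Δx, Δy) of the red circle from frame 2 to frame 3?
(-0.2, -1.0)

The red circle was at (6.7, 7.0) in frame 2 and (6.5, 6.0) in frame 3.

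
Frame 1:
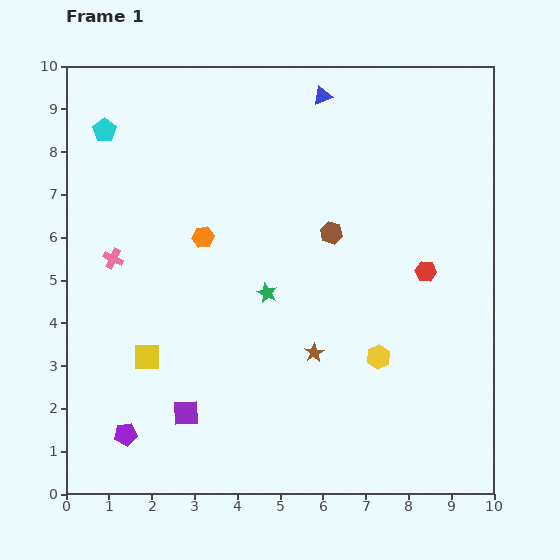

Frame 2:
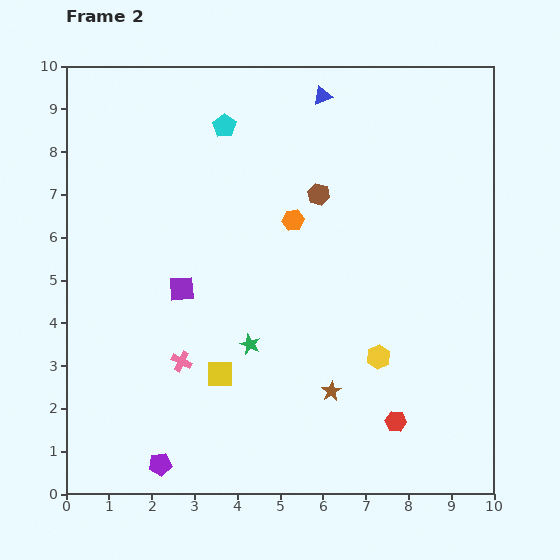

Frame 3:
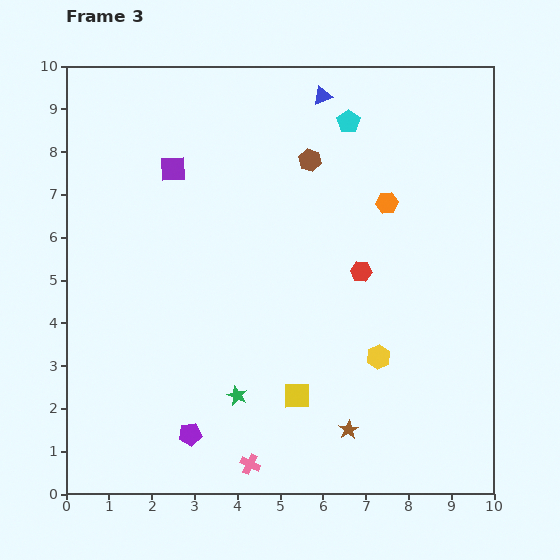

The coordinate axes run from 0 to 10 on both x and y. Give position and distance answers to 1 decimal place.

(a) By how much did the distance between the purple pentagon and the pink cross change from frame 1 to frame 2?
-1.6

Distance in frame 1: 4.1. Distance in frame 2: 2.5.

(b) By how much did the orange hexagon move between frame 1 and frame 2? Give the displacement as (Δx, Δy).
(2.1, 0.4)

The orange hexagon was at (3.2, 6.0) in frame 1 and (5.3, 6.4) in frame 2.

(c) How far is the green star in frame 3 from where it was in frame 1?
2.5

The green star moved from (4.7, 4.7) to (4.0, 2.3), a distance of √(0.7² + 2.4²) ≈ 2.5.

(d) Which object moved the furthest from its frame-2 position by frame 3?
the red hexagon

(moved 3.6; next 2.9)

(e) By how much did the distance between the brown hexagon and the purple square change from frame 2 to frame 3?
-0.7

Distance in frame 2: 3.9. Distance in frame 3: 3.2.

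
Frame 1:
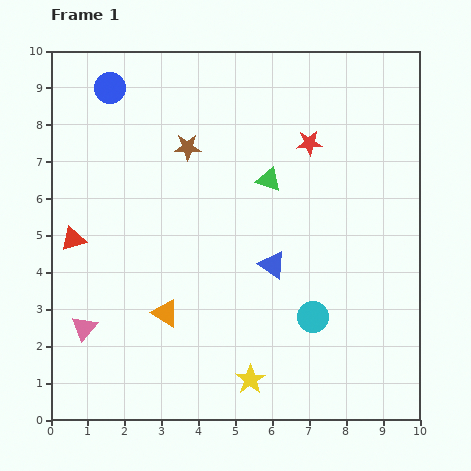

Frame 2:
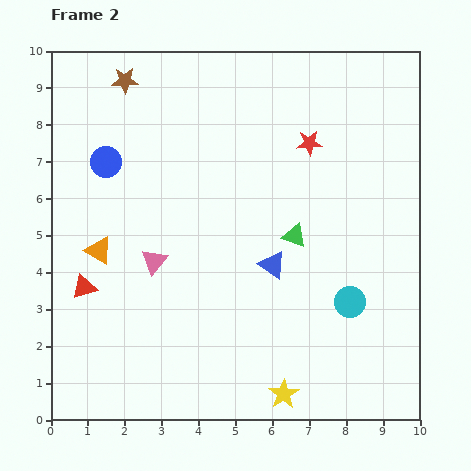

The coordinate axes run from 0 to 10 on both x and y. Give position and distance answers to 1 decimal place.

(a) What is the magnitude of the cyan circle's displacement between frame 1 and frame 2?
1.1

The cyan circle moved from (7.1, 2.8) to (8.1, 3.2), a distance of √(1.0² + 0.4²) ≈ 1.1.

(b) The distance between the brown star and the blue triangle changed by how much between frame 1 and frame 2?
+2.5

Distance in frame 1: 3.9. Distance in frame 2: 6.4.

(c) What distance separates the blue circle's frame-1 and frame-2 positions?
2.0

The blue circle moved from (1.6, 9.0) to (1.5, 7.0), a distance of √(0.1² + 2.0²) ≈ 2.0.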